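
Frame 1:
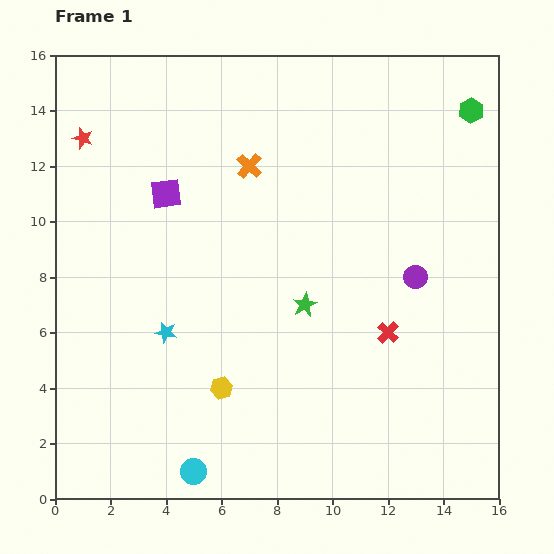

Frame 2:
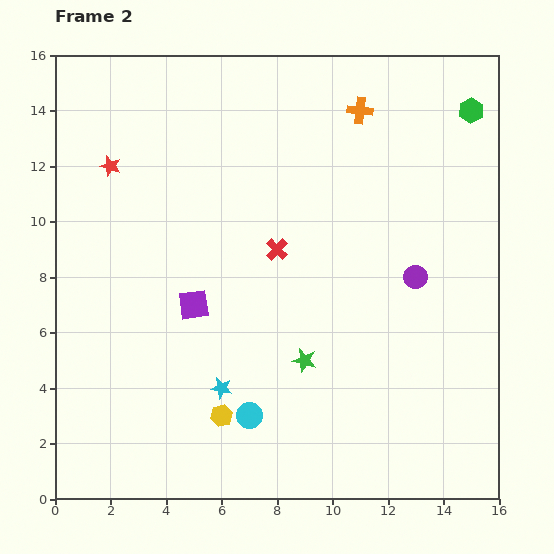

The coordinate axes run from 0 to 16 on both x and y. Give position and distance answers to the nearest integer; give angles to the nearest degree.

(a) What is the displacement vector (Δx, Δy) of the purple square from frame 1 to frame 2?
(1, -4)

The purple square was at (4, 11) in frame 1 and (5, 7) in frame 2.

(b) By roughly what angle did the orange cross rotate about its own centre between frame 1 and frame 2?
36° counter-clockwise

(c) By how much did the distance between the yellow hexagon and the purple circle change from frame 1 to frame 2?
+1

Distance in frame 1: 8. Distance in frame 2: 9.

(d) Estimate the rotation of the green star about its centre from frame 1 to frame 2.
29° counter-clockwise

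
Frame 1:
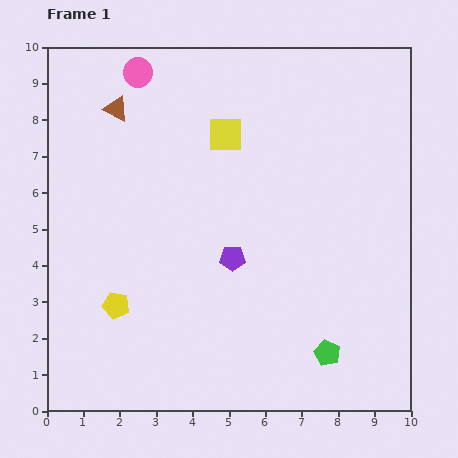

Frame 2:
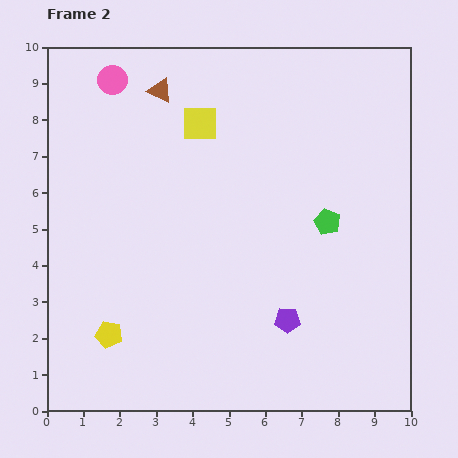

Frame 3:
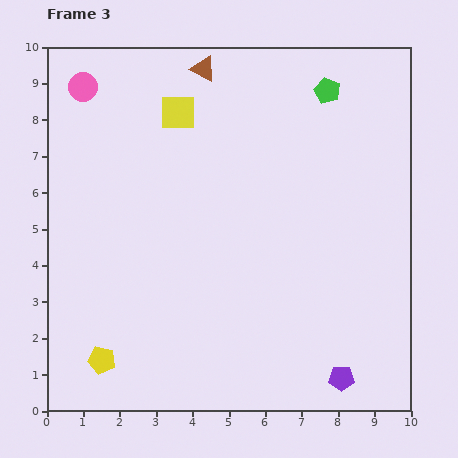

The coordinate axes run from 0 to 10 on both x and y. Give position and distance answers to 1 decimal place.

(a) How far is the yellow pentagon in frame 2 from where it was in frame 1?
0.8

The yellow pentagon moved from (1.9, 2.9) to (1.7, 2.1), a distance of √(0.2² + 0.8²) ≈ 0.8.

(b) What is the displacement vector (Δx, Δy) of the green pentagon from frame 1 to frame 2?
(0.0, 3.6)

The green pentagon was at (7.7, 1.6) in frame 1 and (7.7, 5.2) in frame 2.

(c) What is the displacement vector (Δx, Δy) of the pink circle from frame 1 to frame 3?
(-1.5, -0.4)

The pink circle was at (2.5, 9.3) in frame 1 and (1.0, 8.9) in frame 3.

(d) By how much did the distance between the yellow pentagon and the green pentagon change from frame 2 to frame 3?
+2.9

Distance in frame 2: 6.8. Distance in frame 3: 9.7.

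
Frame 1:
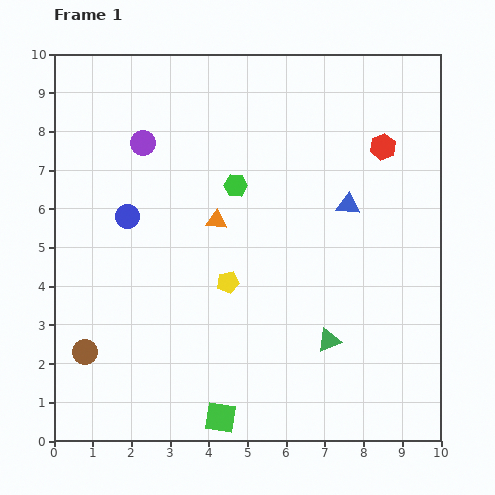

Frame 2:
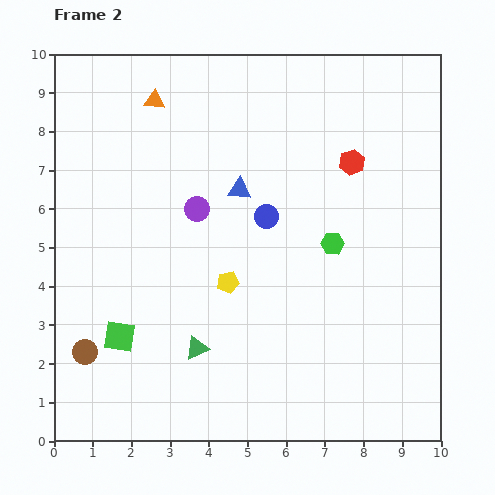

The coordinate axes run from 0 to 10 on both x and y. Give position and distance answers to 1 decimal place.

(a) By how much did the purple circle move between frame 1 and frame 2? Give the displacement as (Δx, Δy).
(1.4, -1.7)

The purple circle was at (2.3, 7.7) in frame 1 and (3.7, 6.0) in frame 2.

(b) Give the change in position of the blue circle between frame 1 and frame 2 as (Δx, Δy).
(3.6, 0.0)

The blue circle was at (1.9, 5.8) in frame 1 and (5.5, 5.8) in frame 2.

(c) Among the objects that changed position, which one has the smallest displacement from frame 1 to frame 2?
the red hexagon

(moved 0.9)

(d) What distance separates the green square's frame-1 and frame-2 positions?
3.3

The green square moved from (4.3, 0.6) to (1.7, 2.7), a distance of √(2.6² + 2.1²) ≈ 3.3.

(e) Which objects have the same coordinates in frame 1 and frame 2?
the brown circle, the yellow pentagon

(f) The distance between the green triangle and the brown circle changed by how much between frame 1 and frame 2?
-3.4

Distance in frame 1: 6.3. Distance in frame 2: 2.9.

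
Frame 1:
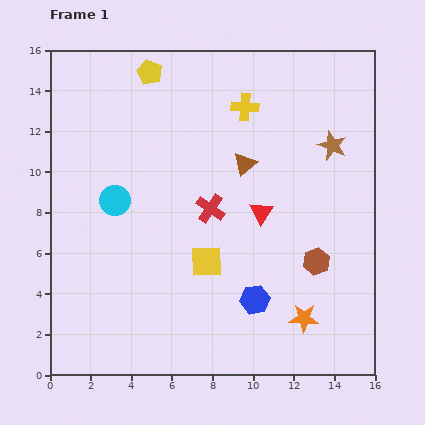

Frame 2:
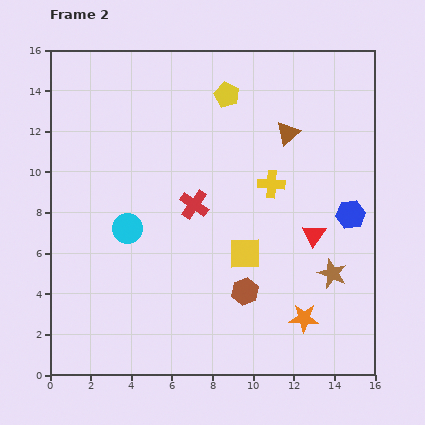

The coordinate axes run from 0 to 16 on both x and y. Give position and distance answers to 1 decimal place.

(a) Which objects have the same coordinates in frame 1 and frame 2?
the orange star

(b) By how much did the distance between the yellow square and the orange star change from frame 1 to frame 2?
-1.3

Distance in frame 1: 5.6. Distance in frame 2: 4.3.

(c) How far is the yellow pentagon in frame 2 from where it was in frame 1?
4.0

The yellow pentagon moved from (4.9, 14.9) to (8.7, 13.8), a distance of √(3.8² + 1.1²) ≈ 4.0.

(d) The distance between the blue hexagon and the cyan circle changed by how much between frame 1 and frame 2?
+2.5

Distance in frame 1: 8.5. Distance in frame 2: 11.0.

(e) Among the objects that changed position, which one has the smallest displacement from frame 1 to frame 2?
the red cross

(moved 0.8)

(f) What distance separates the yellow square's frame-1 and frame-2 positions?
1.9

The yellow square moved from (7.7, 5.6) to (9.6, 6.0), a distance of √(1.9² + 0.4²) ≈ 1.9.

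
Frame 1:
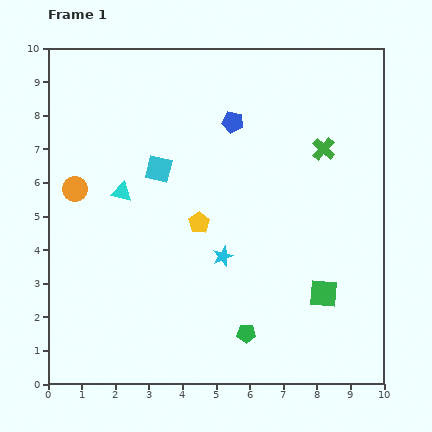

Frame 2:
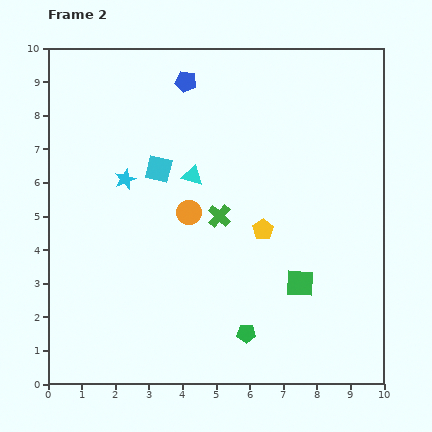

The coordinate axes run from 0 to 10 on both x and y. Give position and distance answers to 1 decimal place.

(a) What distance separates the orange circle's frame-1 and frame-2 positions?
3.5

The orange circle moved from (0.8, 5.8) to (4.2, 5.1), a distance of √(3.4² + 0.7²) ≈ 3.5.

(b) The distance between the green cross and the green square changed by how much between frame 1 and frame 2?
-1.2

Distance in frame 1: 4.3. Distance in frame 2: 3.1.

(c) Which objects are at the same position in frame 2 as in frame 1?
the cyan square, the green pentagon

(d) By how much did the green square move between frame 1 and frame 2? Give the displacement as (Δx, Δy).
(-0.7, 0.3)

The green square was at (8.2, 2.7) in frame 1 and (7.5, 3.0) in frame 2.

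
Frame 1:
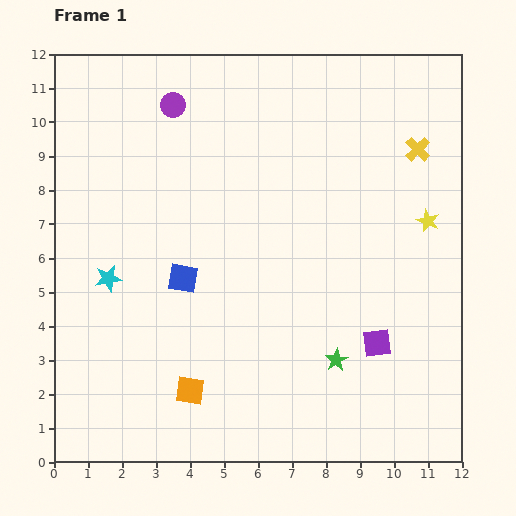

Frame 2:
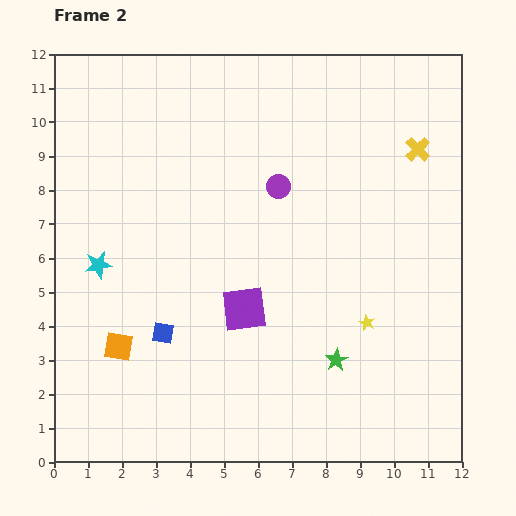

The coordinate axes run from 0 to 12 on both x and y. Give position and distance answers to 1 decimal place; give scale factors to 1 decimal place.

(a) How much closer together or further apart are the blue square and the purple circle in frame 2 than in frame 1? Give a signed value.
+0.4

Distance in frame 1: 5.1. Distance in frame 2: 5.5.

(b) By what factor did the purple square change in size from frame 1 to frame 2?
1.6×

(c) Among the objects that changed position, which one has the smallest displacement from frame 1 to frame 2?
the cyan star

(moved 0.5)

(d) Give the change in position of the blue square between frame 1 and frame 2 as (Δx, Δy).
(-0.6, -1.6)

The blue square was at (3.8, 5.4) in frame 1 and (3.2, 3.8) in frame 2.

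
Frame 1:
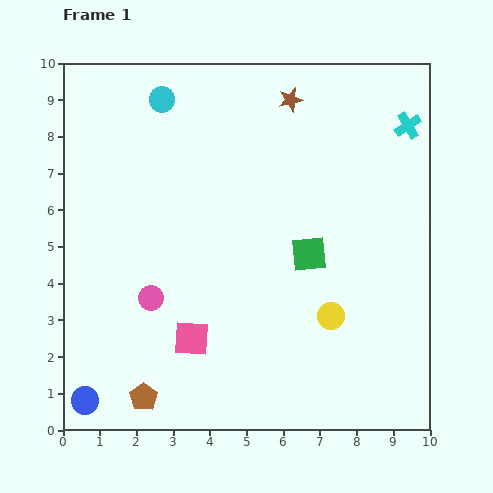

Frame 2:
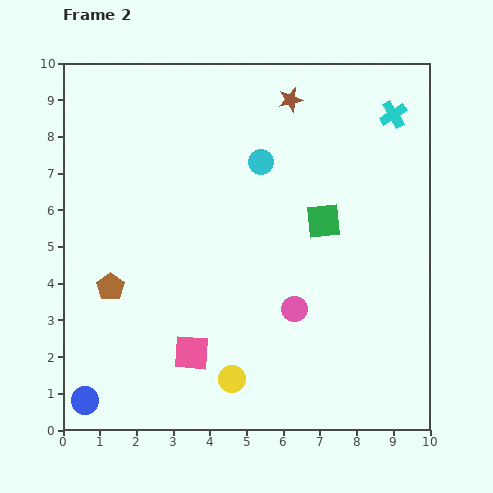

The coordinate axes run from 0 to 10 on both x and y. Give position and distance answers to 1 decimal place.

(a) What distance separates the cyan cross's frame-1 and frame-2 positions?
0.5

The cyan cross moved from (9.4, 8.3) to (9.0, 8.6), a distance of √(0.4² + 0.3²) ≈ 0.5.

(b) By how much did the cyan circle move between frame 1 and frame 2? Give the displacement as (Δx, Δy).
(2.7, -1.7)

The cyan circle was at (2.7, 9.0) in frame 1 and (5.4, 7.3) in frame 2.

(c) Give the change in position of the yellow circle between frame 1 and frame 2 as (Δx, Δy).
(-2.7, -1.7)

The yellow circle was at (7.3, 3.1) in frame 1 and (4.6, 1.4) in frame 2.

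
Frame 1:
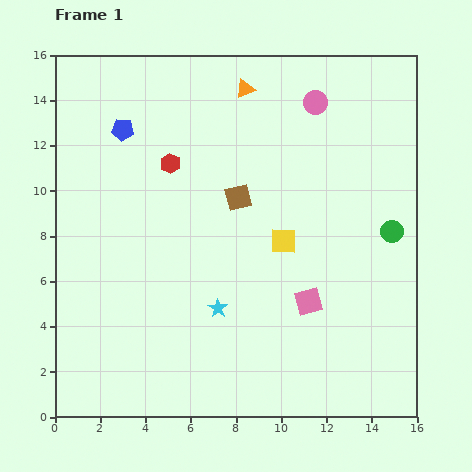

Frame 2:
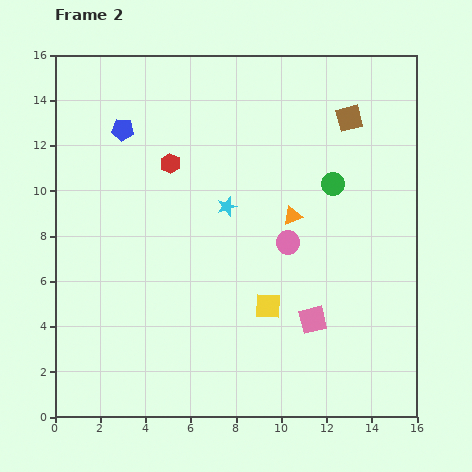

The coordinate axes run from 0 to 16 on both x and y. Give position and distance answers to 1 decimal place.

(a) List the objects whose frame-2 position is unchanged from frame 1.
the blue pentagon, the red hexagon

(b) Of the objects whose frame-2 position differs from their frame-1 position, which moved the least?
the pink square

(moved 0.8)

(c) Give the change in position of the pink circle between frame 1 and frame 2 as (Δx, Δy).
(-1.2, -6.2)

The pink circle was at (11.5, 13.9) in frame 1 and (10.3, 7.7) in frame 2.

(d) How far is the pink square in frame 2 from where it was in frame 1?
0.8

The pink square moved from (11.2, 5.1) to (11.4, 4.3), a distance of √(0.2² + 0.8²) ≈ 0.8.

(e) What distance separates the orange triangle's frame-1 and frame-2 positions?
6.0

The orange triangle moved from (8.4, 14.5) to (10.5, 8.9), a distance of √(2.1² + 5.6²) ≈ 6.0.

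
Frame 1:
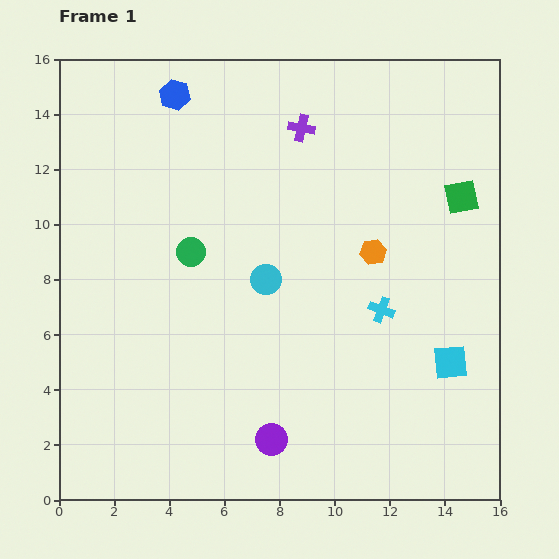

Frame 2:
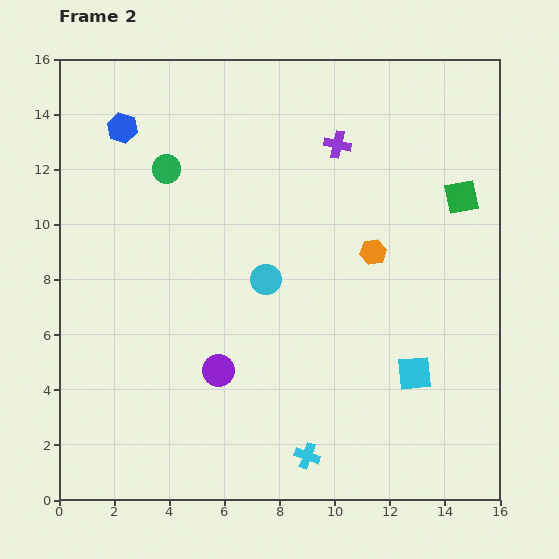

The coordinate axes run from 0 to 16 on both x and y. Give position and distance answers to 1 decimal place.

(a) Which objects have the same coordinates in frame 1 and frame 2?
the green square, the orange hexagon, the cyan circle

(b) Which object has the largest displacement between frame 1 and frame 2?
the cyan cross

(moved 5.9; next 3.1)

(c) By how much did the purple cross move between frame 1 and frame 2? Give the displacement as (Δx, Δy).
(1.3, -0.6)

The purple cross was at (8.8, 13.5) in frame 1 and (10.1, 12.9) in frame 2.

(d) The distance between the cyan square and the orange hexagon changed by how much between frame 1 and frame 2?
-0.3

Distance in frame 1: 4.9. Distance in frame 2: 4.6.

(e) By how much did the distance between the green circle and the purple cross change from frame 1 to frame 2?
+0.3

Distance in frame 1: 6.0. Distance in frame 2: 6.3.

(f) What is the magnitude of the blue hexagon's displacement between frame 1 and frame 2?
2.2

The blue hexagon moved from (4.2, 14.7) to (2.3, 13.5), a distance of √(1.9² + 1.2²) ≈ 2.2.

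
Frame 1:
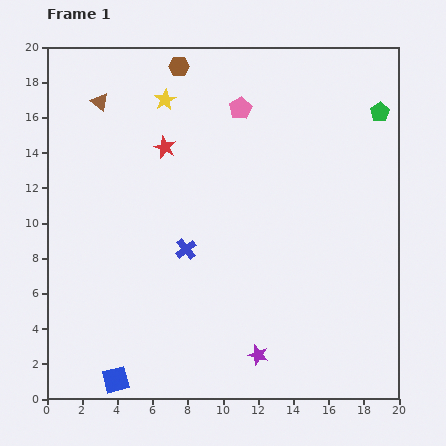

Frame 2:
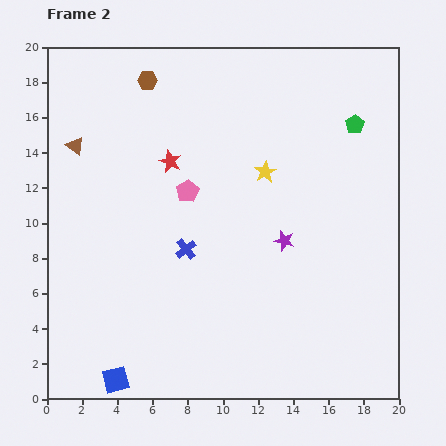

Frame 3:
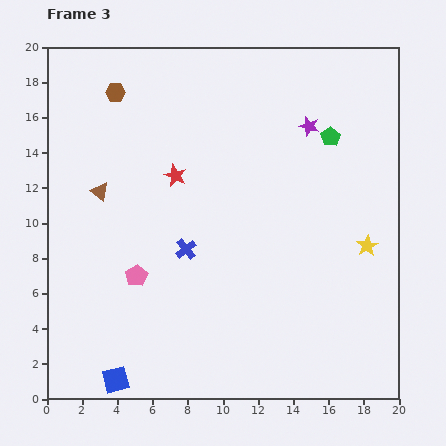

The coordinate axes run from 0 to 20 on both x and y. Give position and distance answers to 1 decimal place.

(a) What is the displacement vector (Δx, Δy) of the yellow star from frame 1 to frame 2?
(5.7, -4.1)

The yellow star was at (6.7, 17.0) in frame 1 and (12.4, 12.9) in frame 2.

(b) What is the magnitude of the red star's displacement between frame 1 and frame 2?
0.9

The red star moved from (6.7, 14.3) to (7.0, 13.5), a distance of √(0.3² + 0.8²) ≈ 0.9.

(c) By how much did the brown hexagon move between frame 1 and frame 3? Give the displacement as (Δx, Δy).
(-3.6, -1.5)

The brown hexagon was at (7.5, 18.9) in frame 1 and (3.9, 17.4) in frame 3.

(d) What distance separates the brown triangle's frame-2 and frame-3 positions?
3.0

The brown triangle moved from (1.6, 14.4) to (3.0, 11.8), a distance of √(1.4² + 2.6²) ≈ 3.0.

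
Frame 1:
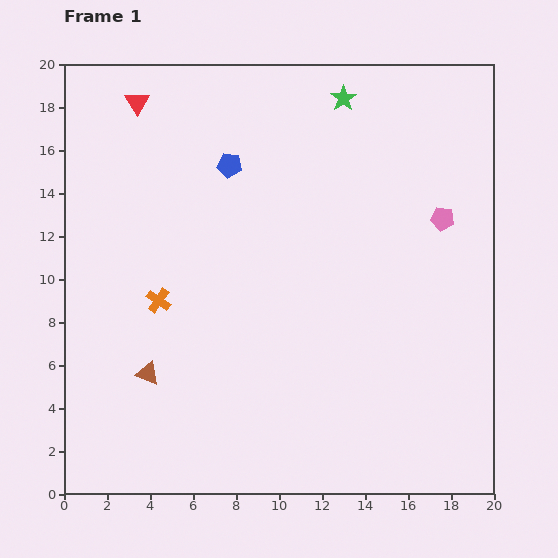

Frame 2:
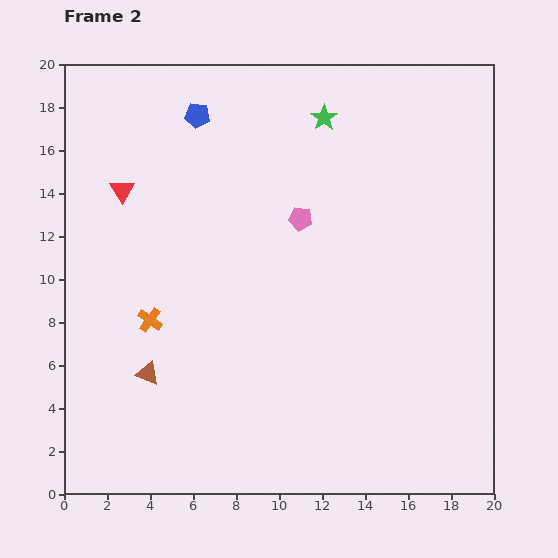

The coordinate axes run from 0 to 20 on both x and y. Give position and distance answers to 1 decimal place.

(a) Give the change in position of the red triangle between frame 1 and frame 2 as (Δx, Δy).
(-0.7, -4.1)

The red triangle was at (3.4, 18.2) in frame 1 and (2.7, 14.1) in frame 2.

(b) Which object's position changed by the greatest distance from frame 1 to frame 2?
the pink pentagon

(moved 6.6; next 4.2)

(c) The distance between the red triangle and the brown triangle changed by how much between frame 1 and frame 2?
-4.0

Distance in frame 1: 12.6. Distance in frame 2: 8.6.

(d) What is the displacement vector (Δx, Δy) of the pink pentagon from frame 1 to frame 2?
(-6.6, 0.0)

The pink pentagon was at (17.6, 12.8) in frame 1 and (11.0, 12.8) in frame 2.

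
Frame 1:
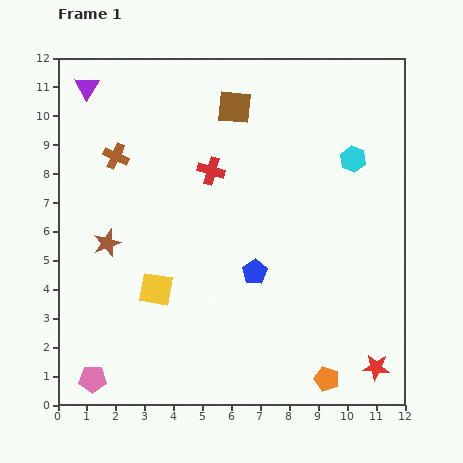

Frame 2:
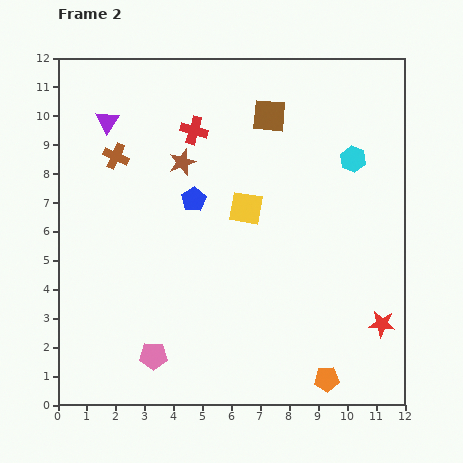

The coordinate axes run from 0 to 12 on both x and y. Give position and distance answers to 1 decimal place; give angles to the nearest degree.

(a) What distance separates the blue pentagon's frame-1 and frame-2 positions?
3.3

The blue pentagon moved from (6.8, 4.6) to (4.7, 7.1), a distance of √(2.1² + 2.5²) ≈ 3.3.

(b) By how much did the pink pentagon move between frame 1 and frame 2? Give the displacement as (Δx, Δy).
(2.1, 0.8)

The pink pentagon was at (1.2, 0.9) in frame 1 and (3.3, 1.7) in frame 2.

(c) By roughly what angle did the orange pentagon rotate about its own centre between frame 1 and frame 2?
23° counter-clockwise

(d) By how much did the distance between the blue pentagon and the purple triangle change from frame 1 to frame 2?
-4.6

Distance in frame 1: 8.6. Distance in frame 2: 4.0.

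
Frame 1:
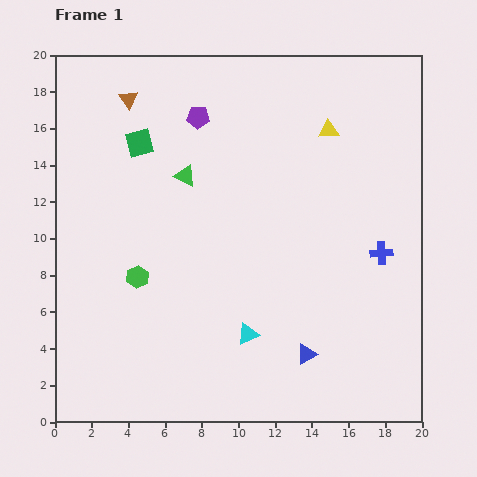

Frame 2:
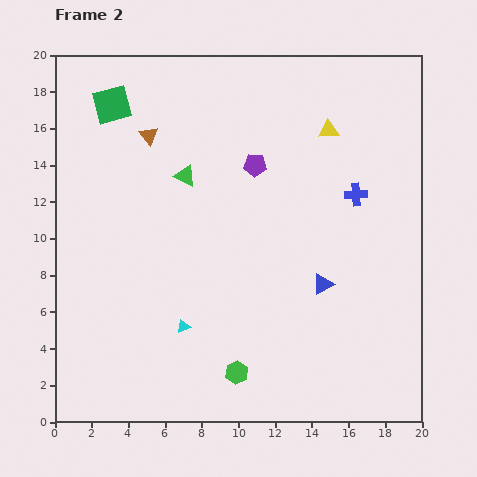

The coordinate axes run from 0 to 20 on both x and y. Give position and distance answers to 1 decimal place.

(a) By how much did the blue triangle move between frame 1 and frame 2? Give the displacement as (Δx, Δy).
(0.9, 3.8)

The blue triangle was at (13.7, 3.7) in frame 1 and (14.6, 7.5) in frame 2.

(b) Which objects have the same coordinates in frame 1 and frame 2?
the yellow triangle, the green triangle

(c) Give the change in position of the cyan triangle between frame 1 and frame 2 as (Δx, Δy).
(-3.5, 0.4)

The cyan triangle was at (10.5, 4.8) in frame 1 and (7.0, 5.2) in frame 2.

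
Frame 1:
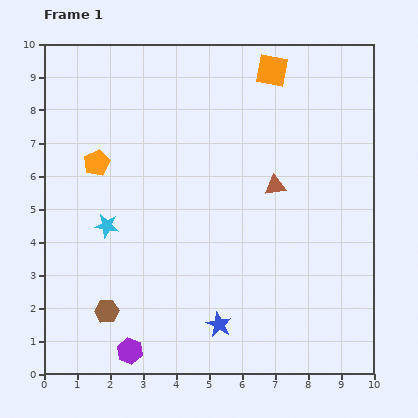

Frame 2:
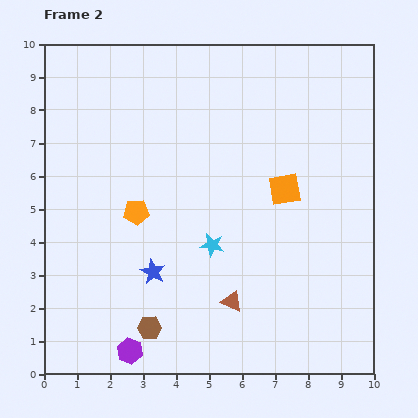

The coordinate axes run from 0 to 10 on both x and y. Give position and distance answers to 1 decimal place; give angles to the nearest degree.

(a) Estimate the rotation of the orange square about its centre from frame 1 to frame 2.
21° counter-clockwise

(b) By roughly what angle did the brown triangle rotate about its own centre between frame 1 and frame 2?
30° clockwise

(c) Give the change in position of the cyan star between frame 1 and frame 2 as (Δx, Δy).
(3.2, -0.6)

The cyan star was at (1.9, 4.5) in frame 1 and (5.1, 3.9) in frame 2.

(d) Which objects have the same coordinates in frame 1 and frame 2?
the purple hexagon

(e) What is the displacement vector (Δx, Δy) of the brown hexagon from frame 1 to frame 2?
(1.3, -0.5)

The brown hexagon was at (1.9, 1.9) in frame 1 and (3.2, 1.4) in frame 2.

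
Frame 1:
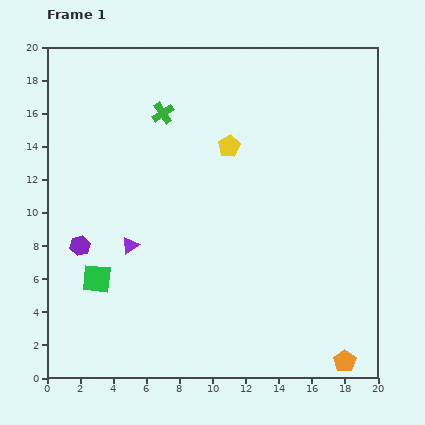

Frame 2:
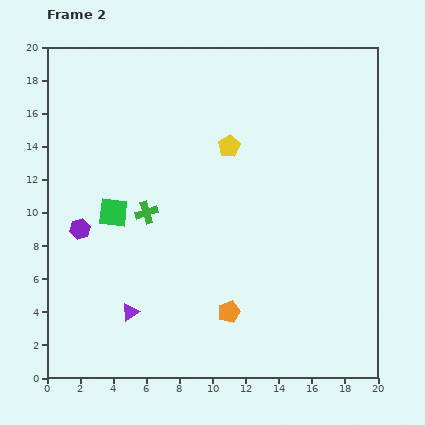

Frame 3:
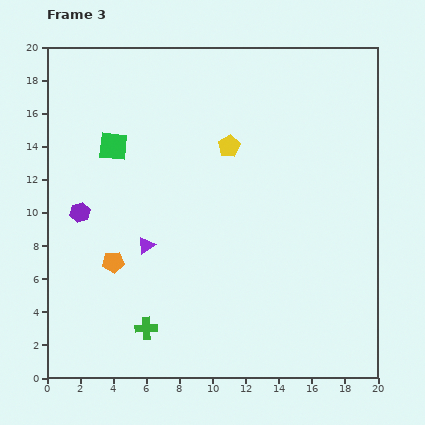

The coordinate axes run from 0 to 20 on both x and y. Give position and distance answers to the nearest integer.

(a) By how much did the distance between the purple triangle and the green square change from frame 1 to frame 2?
+3

Distance in frame 1: 3. Distance in frame 2: 6.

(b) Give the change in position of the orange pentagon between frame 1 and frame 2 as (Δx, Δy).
(-7, 3)

The orange pentagon was at (18, 1) in frame 1 and (11, 4) in frame 2.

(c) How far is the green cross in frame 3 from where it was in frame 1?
13

The green cross moved from (7, 16) to (6, 3), a distance of √(1² + 13²) ≈ 13.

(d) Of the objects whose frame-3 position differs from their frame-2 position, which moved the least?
the purple hexagon

(moved 1)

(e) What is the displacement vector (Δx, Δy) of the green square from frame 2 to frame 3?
(0, 4)

The green square was at (4, 10) in frame 2 and (4, 14) in frame 3.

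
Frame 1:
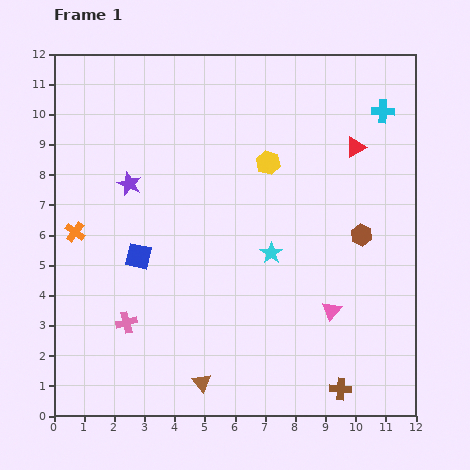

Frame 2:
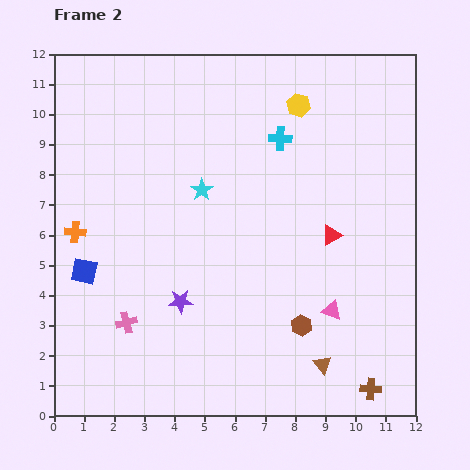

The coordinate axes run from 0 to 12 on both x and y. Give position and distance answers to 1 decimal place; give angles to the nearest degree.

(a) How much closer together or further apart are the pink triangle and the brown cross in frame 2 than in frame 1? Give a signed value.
+0.3

Distance in frame 1: 2.6. Distance in frame 2: 2.9.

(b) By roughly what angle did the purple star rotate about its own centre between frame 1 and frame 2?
25° counter-clockwise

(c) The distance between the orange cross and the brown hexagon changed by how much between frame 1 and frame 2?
-1.4

Distance in frame 1: 9.5. Distance in frame 2: 8.1.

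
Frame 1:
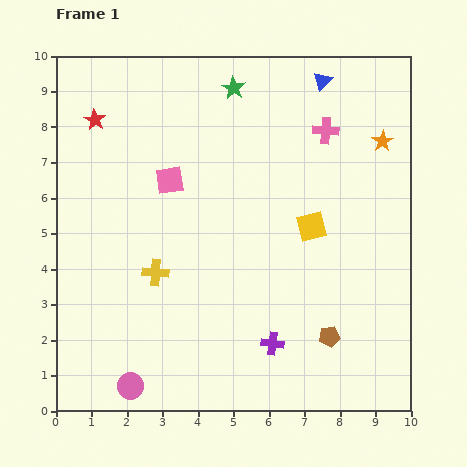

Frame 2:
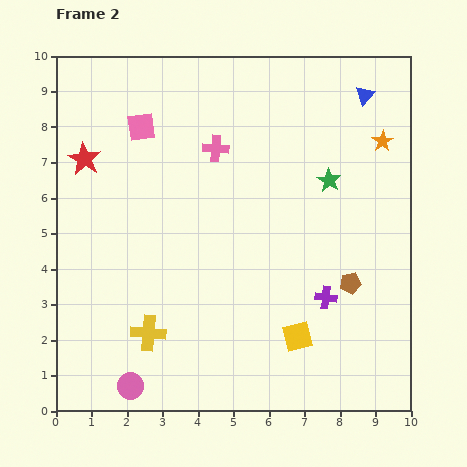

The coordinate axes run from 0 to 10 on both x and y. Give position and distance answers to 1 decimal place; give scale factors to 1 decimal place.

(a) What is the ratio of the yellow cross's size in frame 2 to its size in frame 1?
1.3×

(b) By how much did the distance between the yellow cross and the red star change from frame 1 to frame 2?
+0.6

Distance in frame 1: 4.6. Distance in frame 2: 5.2.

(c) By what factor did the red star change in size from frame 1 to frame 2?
1.5×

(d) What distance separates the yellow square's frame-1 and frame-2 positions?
3.1

The yellow square moved from (7.2, 5.2) to (6.8, 2.1), a distance of √(0.4² + 3.1²) ≈ 3.1.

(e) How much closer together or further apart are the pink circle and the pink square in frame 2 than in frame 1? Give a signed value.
+1.4

Distance in frame 1: 5.9. Distance in frame 2: 7.3.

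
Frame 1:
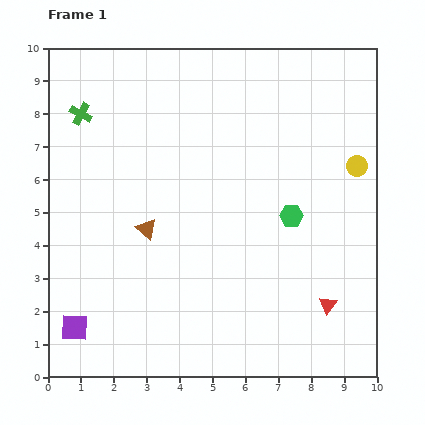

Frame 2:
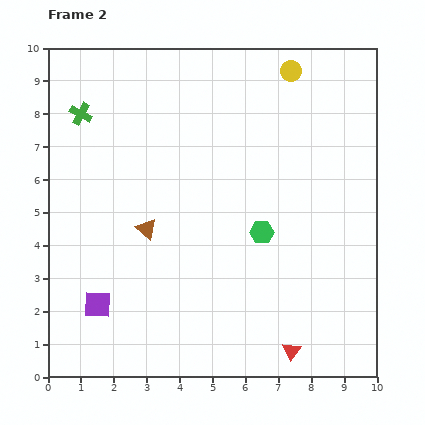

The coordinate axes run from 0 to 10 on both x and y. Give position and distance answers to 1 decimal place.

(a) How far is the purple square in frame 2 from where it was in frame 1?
1.0

The purple square moved from (0.8, 1.5) to (1.5, 2.2), a distance of √(0.7² + 0.7²) ≈ 1.0.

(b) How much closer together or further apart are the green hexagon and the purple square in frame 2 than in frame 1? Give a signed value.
-1.9

Distance in frame 1: 7.4. Distance in frame 2: 5.5.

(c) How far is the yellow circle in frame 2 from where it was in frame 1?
3.5

The yellow circle moved from (9.4, 6.4) to (7.4, 9.3), a distance of √(2.0² + 2.9²) ≈ 3.5.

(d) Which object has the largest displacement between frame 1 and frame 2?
the yellow circle

(moved 3.5; next 1.8)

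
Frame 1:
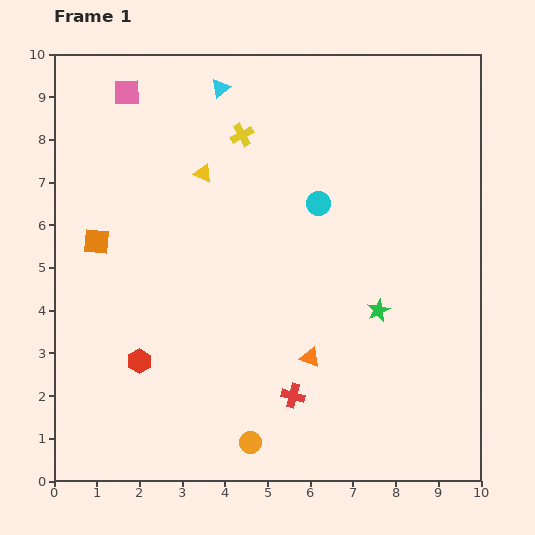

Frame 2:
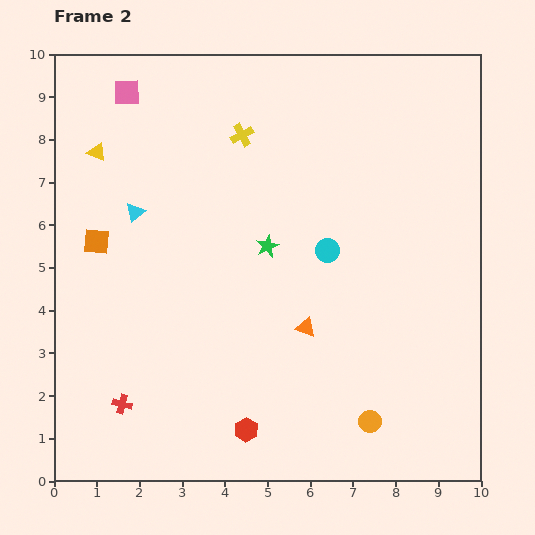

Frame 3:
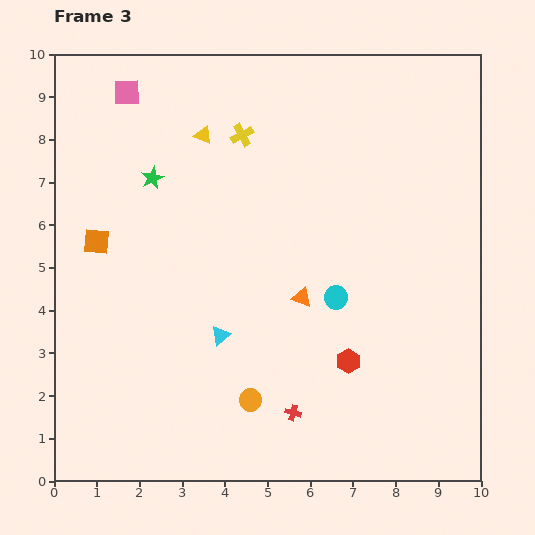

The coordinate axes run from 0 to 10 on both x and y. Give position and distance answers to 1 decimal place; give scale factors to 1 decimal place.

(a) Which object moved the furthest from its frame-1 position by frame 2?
the red cross

(moved 4.0; next 3.5)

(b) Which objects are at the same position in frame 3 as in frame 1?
the orange square, the pink square, the yellow cross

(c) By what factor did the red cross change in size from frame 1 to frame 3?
0.7×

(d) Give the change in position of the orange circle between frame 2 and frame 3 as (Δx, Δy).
(-2.8, 0.5)

The orange circle was at (7.4, 1.4) in frame 2 and (4.6, 1.9) in frame 3.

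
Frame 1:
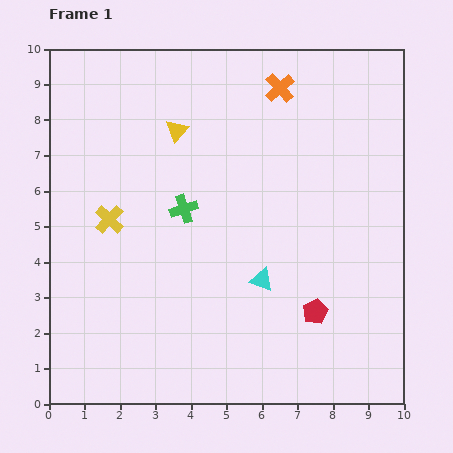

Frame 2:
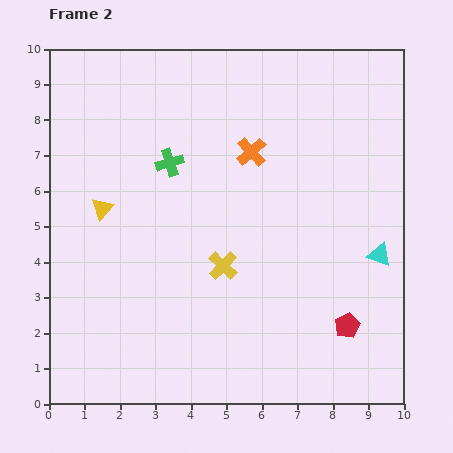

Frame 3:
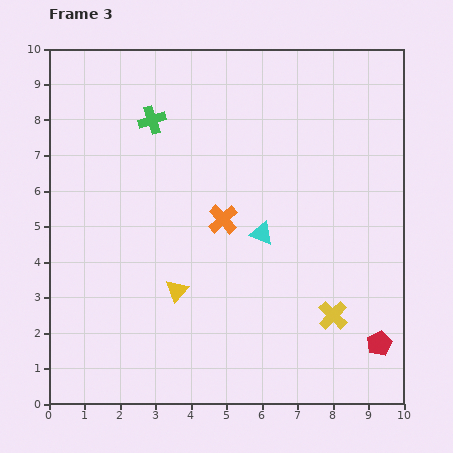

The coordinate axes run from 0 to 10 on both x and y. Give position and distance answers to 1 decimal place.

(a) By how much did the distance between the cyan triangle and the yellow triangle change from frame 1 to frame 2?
+3.1

Distance in frame 1: 4.8. Distance in frame 2: 7.9.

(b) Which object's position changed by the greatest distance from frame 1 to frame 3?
the yellow cross

(moved 6.9; next 4.5)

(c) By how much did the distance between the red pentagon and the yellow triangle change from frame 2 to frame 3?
-1.7

Distance in frame 2: 7.6. Distance in frame 3: 5.9.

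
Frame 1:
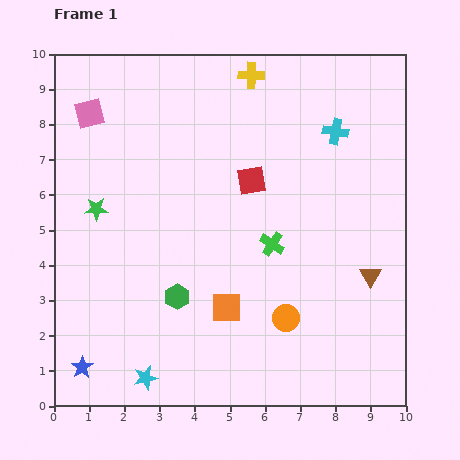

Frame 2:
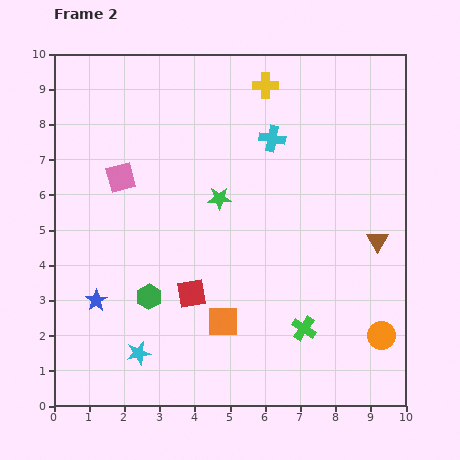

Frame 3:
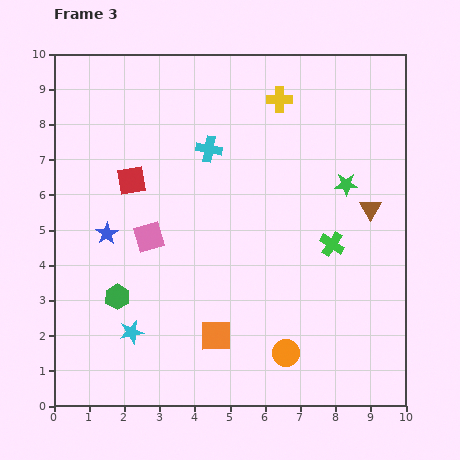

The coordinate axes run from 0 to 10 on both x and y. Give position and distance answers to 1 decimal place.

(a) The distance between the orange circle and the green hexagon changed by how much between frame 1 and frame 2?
+3.5

Distance in frame 1: 3.2. Distance in frame 2: 6.7.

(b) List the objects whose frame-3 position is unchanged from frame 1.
none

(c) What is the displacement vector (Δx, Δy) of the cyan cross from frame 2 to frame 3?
(-1.8, -0.3)

The cyan cross was at (6.2, 7.6) in frame 2 and (4.4, 7.3) in frame 3.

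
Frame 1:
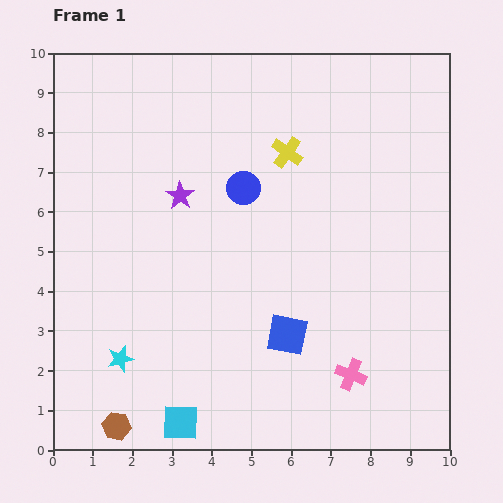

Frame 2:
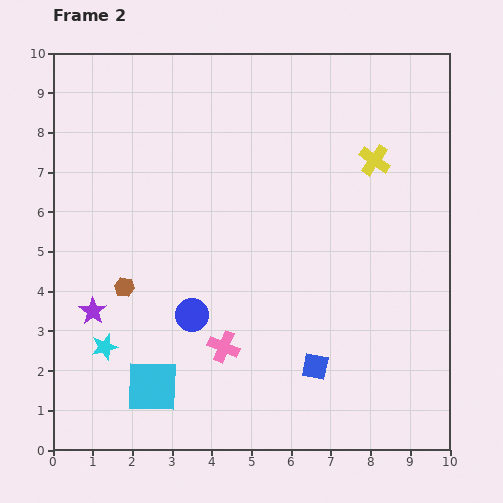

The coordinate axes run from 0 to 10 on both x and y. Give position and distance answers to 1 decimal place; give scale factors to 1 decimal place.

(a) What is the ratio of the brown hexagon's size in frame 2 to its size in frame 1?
0.7×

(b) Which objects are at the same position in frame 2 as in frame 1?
none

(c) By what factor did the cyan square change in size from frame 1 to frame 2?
1.4×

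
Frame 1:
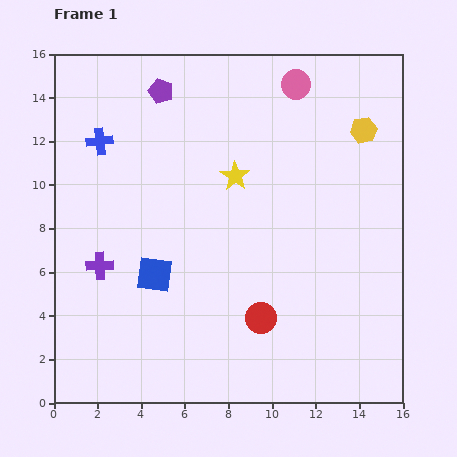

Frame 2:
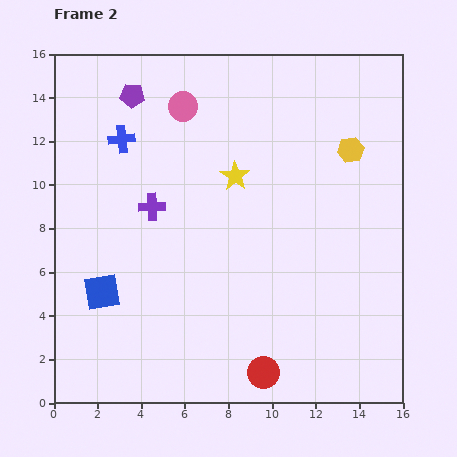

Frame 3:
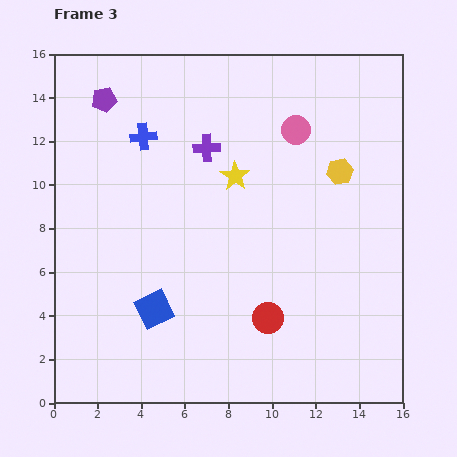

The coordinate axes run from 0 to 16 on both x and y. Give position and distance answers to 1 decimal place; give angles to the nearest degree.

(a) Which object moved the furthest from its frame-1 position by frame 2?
the pink circle

(moved 5.3; next 3.6)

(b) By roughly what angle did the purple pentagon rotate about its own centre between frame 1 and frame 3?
31° counter-clockwise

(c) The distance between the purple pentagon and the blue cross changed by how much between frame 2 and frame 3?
+0.4

Distance in frame 2: 2.1. Distance in frame 3: 2.5.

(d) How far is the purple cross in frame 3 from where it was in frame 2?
3.7

The purple cross moved from (4.5, 9.0) to (7.0, 11.7), a distance of √(2.5² + 2.7²) ≈ 3.7.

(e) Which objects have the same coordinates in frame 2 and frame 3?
the yellow star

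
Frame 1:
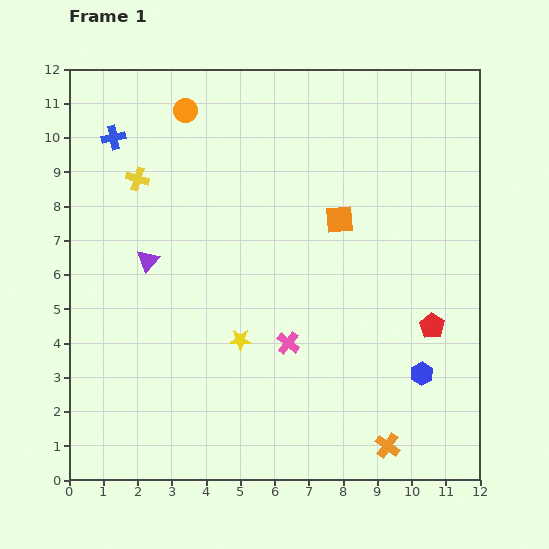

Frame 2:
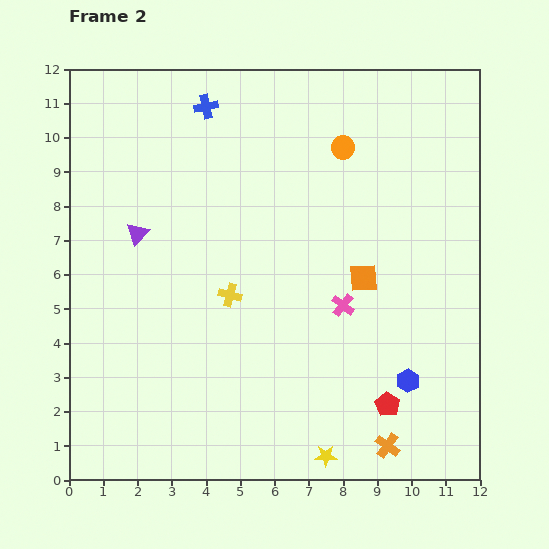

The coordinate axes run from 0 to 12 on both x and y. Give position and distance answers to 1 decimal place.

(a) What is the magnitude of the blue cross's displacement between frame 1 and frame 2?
2.8

The blue cross moved from (1.3, 10.0) to (4.0, 10.9), a distance of √(2.7² + 0.9²) ≈ 2.8.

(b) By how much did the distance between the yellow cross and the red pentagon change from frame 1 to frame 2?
-4.0

Distance in frame 1: 9.6. Distance in frame 2: 5.6.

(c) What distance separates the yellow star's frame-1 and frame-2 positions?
4.2

The yellow star moved from (5.0, 4.1) to (7.5, 0.7), a distance of √(2.5² + 3.4²) ≈ 4.2.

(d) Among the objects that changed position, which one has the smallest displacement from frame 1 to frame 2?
the blue hexagon

(moved 0.4)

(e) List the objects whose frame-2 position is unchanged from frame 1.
the orange cross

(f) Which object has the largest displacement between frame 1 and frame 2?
the orange circle

(moved 4.7; next 4.3)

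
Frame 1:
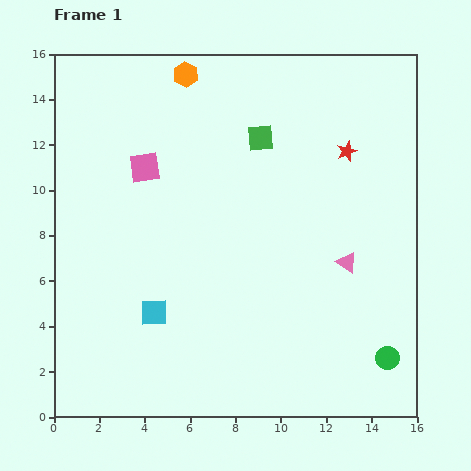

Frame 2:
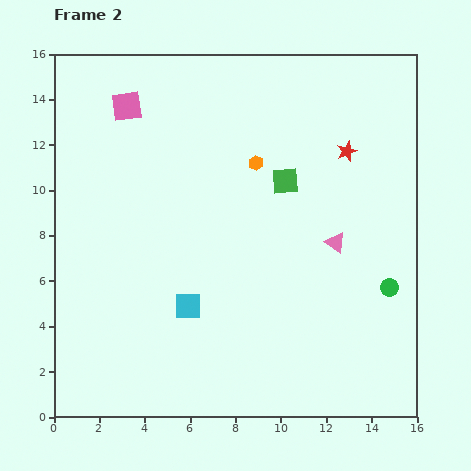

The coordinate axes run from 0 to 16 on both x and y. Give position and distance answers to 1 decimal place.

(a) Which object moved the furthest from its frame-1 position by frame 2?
the orange hexagon

(moved 5.0; next 3.1)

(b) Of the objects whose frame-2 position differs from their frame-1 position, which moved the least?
the pink triangle

(moved 1.0)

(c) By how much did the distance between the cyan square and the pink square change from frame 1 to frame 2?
+2.8

Distance in frame 1: 6.4. Distance in frame 2: 9.2.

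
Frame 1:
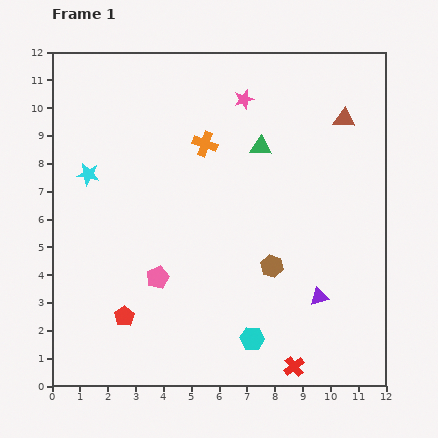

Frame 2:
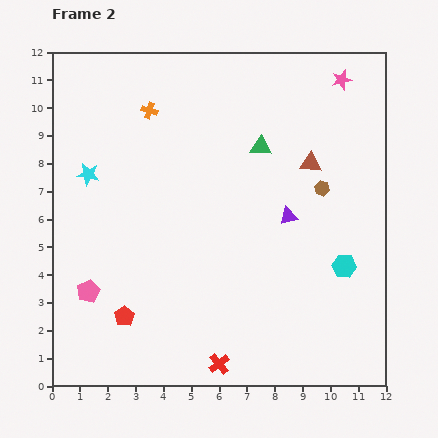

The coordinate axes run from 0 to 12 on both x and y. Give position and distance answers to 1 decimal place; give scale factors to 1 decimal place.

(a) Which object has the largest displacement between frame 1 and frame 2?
the cyan hexagon

(moved 4.2; next 3.6)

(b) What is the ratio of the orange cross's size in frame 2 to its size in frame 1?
0.7×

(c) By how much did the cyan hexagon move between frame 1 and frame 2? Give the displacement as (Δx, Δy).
(3.3, 2.6)

The cyan hexagon was at (7.2, 1.7) in frame 1 and (10.5, 4.3) in frame 2.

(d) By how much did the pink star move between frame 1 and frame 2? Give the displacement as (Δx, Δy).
(3.5, 0.7)

The pink star was at (6.9, 10.3) in frame 1 and (10.4, 11.0) in frame 2.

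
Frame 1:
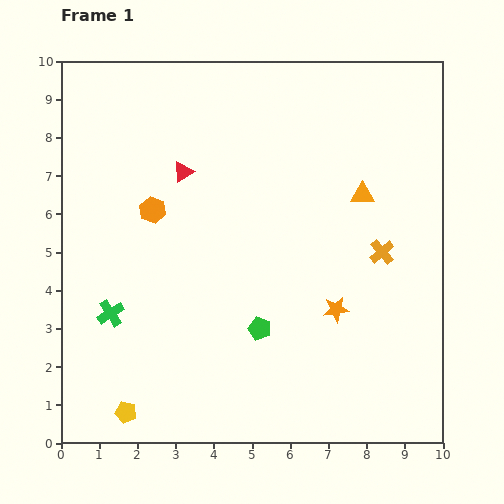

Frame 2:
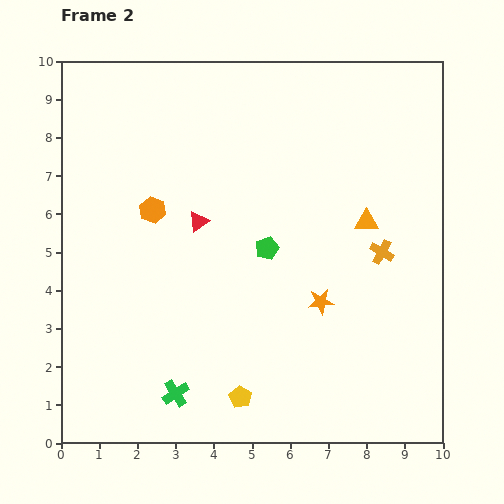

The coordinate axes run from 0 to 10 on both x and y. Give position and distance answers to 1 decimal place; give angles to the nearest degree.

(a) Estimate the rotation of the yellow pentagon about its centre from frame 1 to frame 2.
16° clockwise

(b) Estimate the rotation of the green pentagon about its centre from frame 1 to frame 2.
31° clockwise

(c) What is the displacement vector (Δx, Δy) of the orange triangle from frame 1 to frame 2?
(0.1, -0.7)

The orange triangle was at (7.9, 6.5) in frame 1 and (8.0, 5.8) in frame 2.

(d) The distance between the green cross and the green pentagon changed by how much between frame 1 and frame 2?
+0.6

Distance in frame 1: 3.9. Distance in frame 2: 4.5.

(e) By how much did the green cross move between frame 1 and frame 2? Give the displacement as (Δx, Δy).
(1.7, -2.1)

The green cross was at (1.3, 3.4) in frame 1 and (3.0, 1.3) in frame 2.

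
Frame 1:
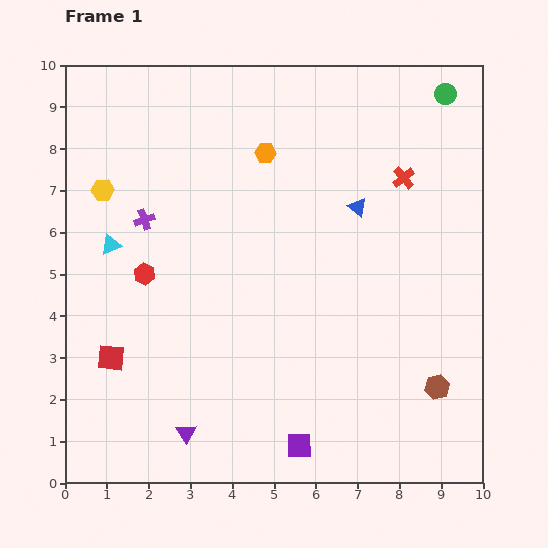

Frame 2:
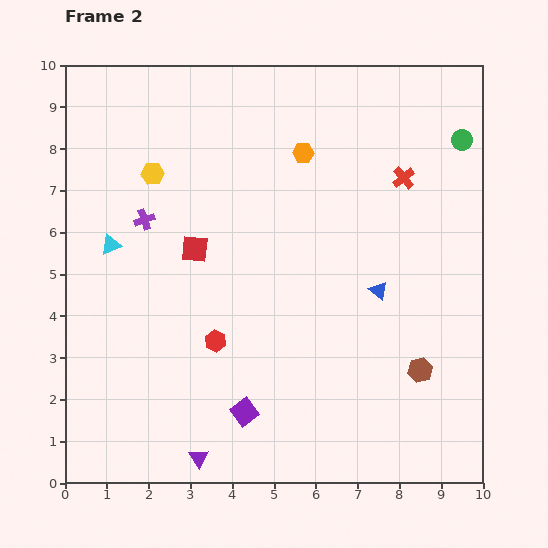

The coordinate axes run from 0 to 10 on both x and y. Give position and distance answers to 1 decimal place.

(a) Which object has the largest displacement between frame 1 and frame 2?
the red square

(moved 3.3; next 2.3)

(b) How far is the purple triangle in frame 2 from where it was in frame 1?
0.7

The purple triangle moved from (2.9, 1.2) to (3.2, 0.6), a distance of √(0.3² + 0.6²) ≈ 0.7.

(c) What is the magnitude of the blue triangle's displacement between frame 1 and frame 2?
2.1

The blue triangle moved from (7.0, 6.6) to (7.5, 4.6), a distance of √(0.5² + 2.0²) ≈ 2.1.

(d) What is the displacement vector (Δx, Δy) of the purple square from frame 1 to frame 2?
(-1.3, 0.8)

The purple square was at (5.6, 0.9) in frame 1 and (4.3, 1.7) in frame 2.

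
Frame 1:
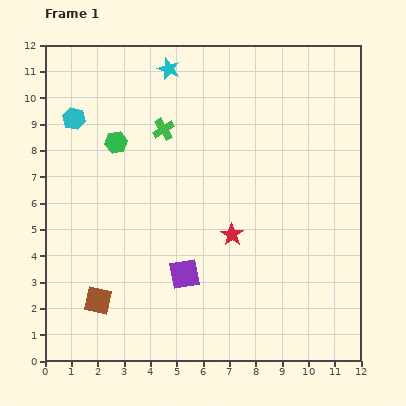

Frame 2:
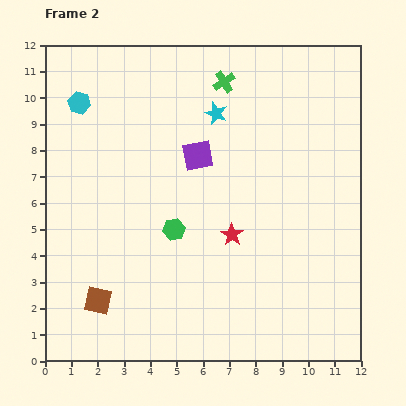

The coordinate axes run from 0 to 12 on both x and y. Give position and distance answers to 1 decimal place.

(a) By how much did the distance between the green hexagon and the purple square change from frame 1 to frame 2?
-2.7

Distance in frame 1: 5.6. Distance in frame 2: 2.9.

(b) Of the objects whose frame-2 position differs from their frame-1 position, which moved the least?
the cyan hexagon

(moved 0.6)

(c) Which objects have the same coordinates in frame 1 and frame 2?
the brown square, the red star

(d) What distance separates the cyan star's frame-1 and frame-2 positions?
2.5

The cyan star moved from (4.7, 11.1) to (6.5, 9.4), a distance of √(1.8² + 1.7²) ≈ 2.5.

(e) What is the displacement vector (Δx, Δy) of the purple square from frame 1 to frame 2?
(0.5, 4.5)

The purple square was at (5.3, 3.3) in frame 1 and (5.8, 7.8) in frame 2.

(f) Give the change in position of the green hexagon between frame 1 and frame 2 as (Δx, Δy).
(2.2, -3.3)

The green hexagon was at (2.7, 8.3) in frame 1 and (4.9, 5.0) in frame 2.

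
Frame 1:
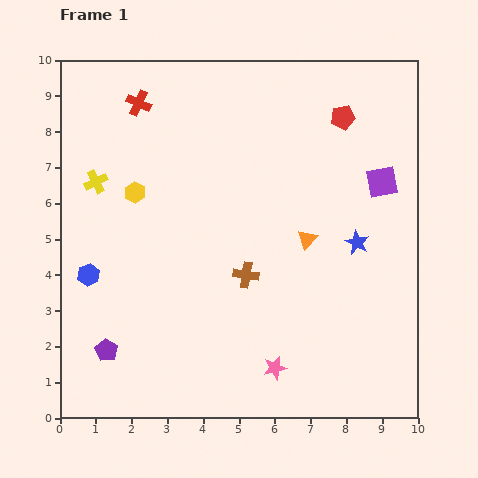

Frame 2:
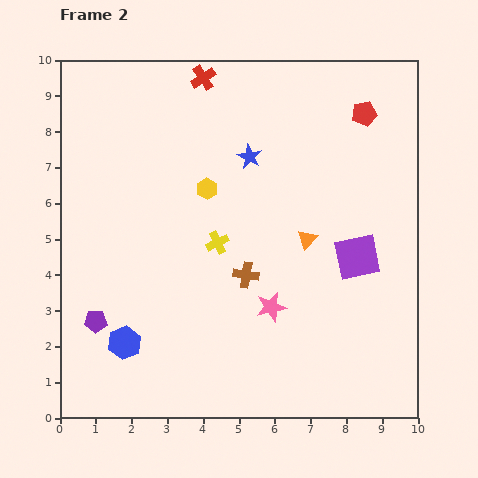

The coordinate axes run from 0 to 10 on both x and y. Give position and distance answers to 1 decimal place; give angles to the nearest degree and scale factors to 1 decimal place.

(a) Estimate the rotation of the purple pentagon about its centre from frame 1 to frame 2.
31° counter-clockwise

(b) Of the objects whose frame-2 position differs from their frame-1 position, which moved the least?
the red pentagon

(moved 0.6)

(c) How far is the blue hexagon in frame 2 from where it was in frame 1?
2.1

The blue hexagon moved from (0.8, 4.0) to (1.8, 2.1), a distance of √(1.0² + 1.9²) ≈ 2.1.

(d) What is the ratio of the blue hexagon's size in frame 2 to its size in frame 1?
1.5×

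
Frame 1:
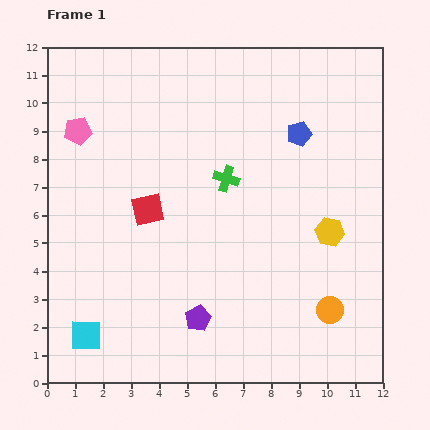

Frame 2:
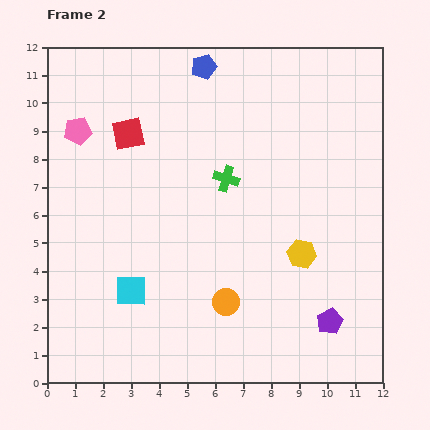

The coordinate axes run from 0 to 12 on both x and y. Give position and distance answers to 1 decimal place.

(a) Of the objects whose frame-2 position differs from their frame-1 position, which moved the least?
the yellow hexagon

(moved 1.3)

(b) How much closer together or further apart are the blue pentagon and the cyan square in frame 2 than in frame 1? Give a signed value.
-2.1

Distance in frame 1: 10.5. Distance in frame 2: 8.4.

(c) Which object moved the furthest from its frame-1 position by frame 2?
the purple pentagon

(moved 4.7; next 4.2)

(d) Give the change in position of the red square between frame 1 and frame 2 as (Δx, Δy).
(-0.7, 2.7)

The red square was at (3.6, 6.2) in frame 1 and (2.9, 8.9) in frame 2.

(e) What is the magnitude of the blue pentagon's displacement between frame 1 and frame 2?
4.2

The blue pentagon moved from (9.0, 8.9) to (5.6, 11.3), a distance of √(3.4² + 2.4²) ≈ 4.2.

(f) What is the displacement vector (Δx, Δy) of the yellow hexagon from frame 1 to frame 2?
(-1.0, -0.8)

The yellow hexagon was at (10.1, 5.4) in frame 1 and (9.1, 4.6) in frame 2.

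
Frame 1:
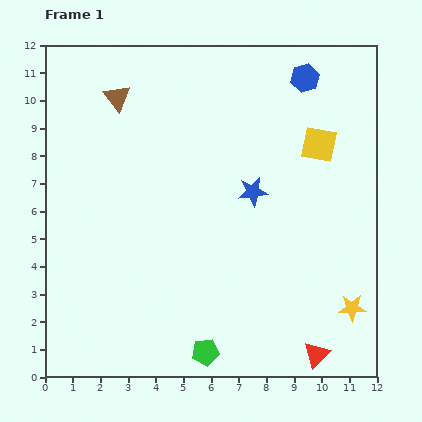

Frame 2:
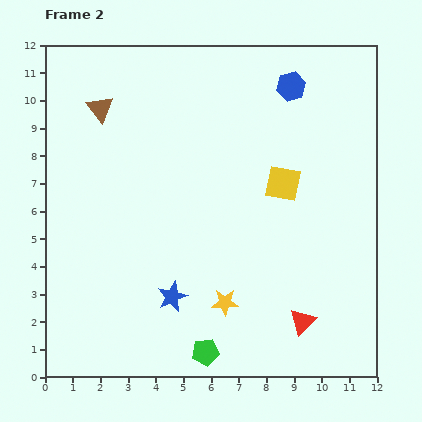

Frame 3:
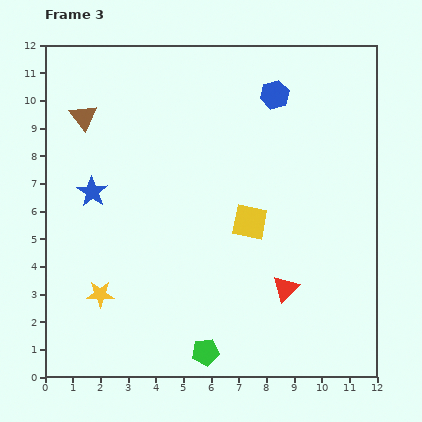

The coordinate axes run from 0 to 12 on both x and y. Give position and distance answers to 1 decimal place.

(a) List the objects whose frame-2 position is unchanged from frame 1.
the green pentagon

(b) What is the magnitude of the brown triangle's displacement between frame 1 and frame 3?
1.4

The brown triangle moved from (2.6, 10.1) to (1.4, 9.4), a distance of √(1.2² + 0.7²) ≈ 1.4.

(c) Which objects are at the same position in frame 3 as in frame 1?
the green pentagon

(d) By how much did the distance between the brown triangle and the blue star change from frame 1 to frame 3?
-3.3

Distance in frame 1: 6.0. Distance in frame 3: 2.7.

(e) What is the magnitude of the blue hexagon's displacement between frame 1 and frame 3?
1.3

The blue hexagon moved from (9.4, 10.8) to (8.3, 10.2), a distance of √(1.1² + 0.6²) ≈ 1.3.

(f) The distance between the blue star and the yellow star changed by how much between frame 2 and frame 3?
+1.8

Distance in frame 2: 1.9. Distance in frame 3: 3.7.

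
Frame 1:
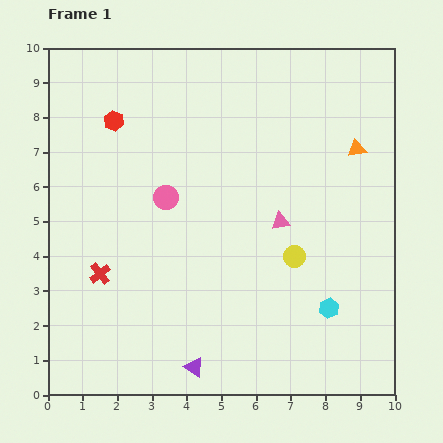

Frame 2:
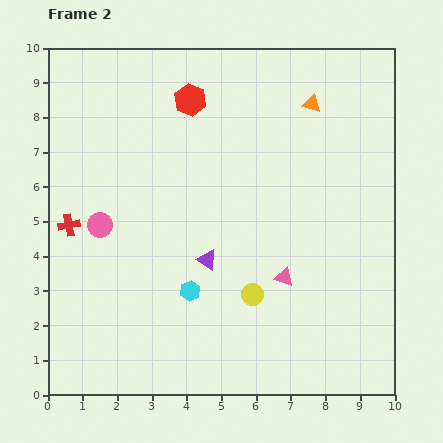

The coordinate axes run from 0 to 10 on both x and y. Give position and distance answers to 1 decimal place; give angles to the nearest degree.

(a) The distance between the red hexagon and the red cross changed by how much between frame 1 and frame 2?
+0.6

Distance in frame 1: 4.4. Distance in frame 2: 5.0.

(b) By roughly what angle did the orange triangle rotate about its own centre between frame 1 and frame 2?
28° clockwise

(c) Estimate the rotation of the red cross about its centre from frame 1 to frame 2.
28° clockwise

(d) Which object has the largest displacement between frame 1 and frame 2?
the cyan hexagon

(moved 4.0; next 3.1)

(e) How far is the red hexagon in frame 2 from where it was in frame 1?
2.3

The red hexagon moved from (1.9, 7.9) to (4.1, 8.5), a distance of √(2.2² + 0.6²) ≈ 2.3.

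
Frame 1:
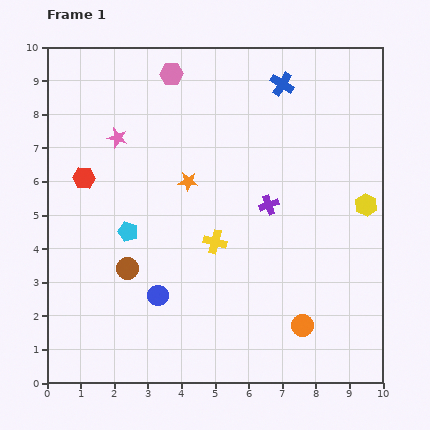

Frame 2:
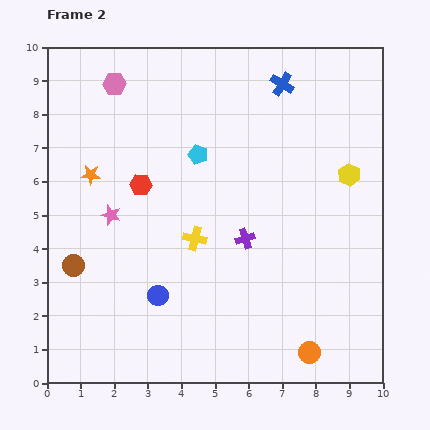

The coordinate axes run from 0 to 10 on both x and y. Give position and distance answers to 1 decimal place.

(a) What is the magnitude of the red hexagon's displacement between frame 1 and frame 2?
1.7

The red hexagon moved from (1.1, 6.1) to (2.8, 5.9), a distance of √(1.7² + 0.2²) ≈ 1.7.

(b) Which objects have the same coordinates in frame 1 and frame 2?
the blue circle, the blue cross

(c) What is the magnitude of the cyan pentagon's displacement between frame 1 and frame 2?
3.1

The cyan pentagon moved from (2.4, 4.5) to (4.5, 6.8), a distance of √(2.1² + 2.3²) ≈ 3.1.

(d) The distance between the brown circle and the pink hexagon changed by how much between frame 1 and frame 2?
-0.4

Distance in frame 1: 5.9. Distance in frame 2: 5.5.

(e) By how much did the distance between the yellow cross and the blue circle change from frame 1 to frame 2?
-0.3

Distance in frame 1: 2.3. Distance in frame 2: 2.0.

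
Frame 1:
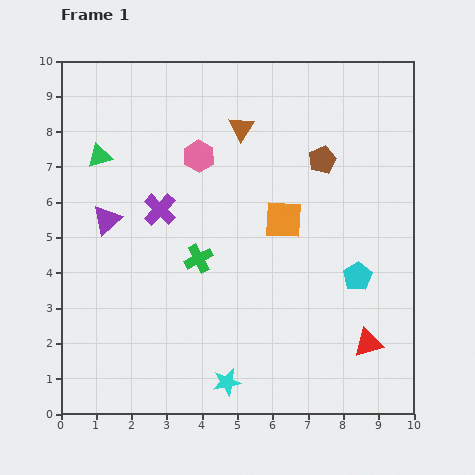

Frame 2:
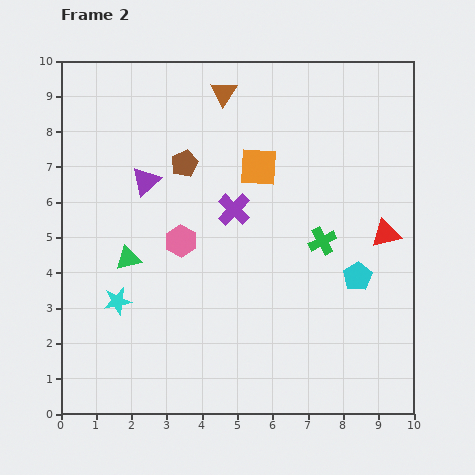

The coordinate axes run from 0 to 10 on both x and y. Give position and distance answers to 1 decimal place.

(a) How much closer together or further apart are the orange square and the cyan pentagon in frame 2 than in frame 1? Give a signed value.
+1.6

Distance in frame 1: 2.6. Distance in frame 2: 4.2.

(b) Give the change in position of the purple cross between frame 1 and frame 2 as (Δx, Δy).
(2.1, 0.0)

The purple cross was at (2.8, 5.8) in frame 1 and (4.9, 5.8) in frame 2.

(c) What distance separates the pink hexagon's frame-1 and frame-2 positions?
2.5

The pink hexagon moved from (3.9, 7.3) to (3.4, 4.9), a distance of √(0.5² + 2.4²) ≈ 2.5.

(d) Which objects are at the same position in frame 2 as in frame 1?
the cyan pentagon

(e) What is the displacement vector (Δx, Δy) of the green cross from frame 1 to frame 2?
(3.5, 0.5)

The green cross was at (3.9, 4.4) in frame 1 and (7.4, 4.9) in frame 2.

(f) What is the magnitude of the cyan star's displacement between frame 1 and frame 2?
3.9

The cyan star moved from (4.7, 0.9) to (1.6, 3.2), a distance of √(3.1² + 2.3²) ≈ 3.9.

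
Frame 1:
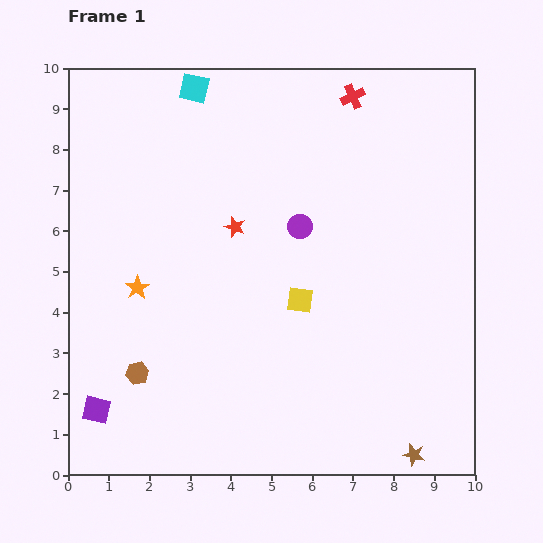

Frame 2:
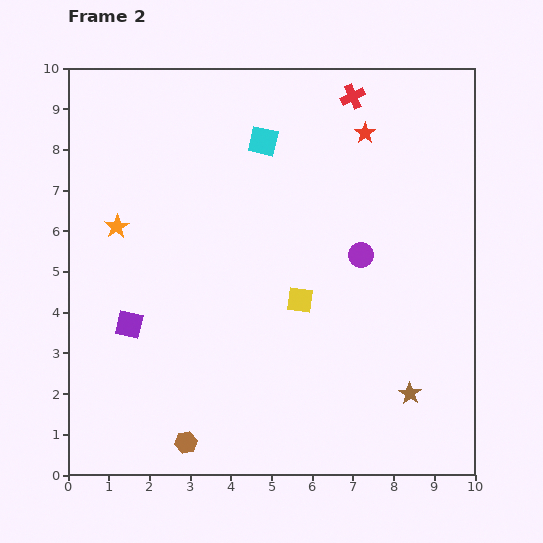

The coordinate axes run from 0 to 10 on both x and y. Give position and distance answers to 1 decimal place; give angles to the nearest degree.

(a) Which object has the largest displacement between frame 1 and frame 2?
the red star

(moved 3.9; next 2.2)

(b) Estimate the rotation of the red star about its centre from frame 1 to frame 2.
17° clockwise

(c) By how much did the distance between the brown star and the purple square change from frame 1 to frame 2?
-0.8

Distance in frame 1: 7.9. Distance in frame 2: 7.1.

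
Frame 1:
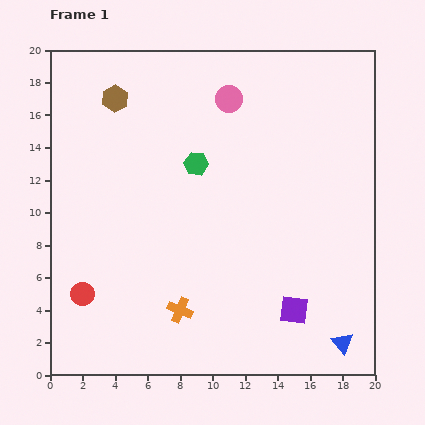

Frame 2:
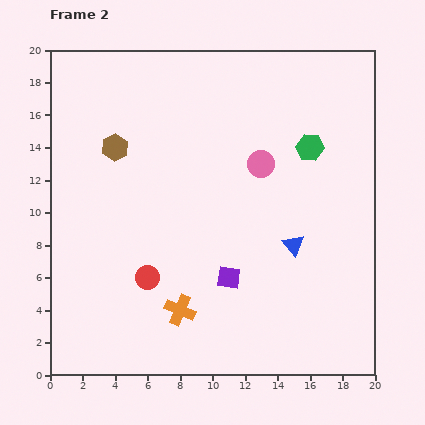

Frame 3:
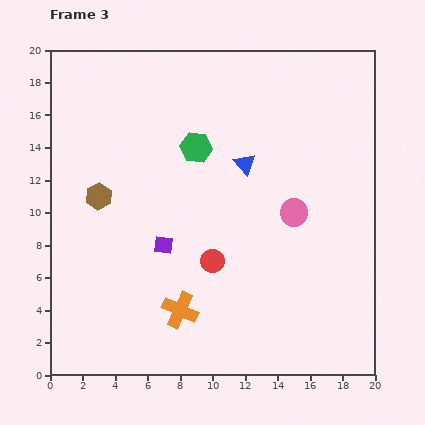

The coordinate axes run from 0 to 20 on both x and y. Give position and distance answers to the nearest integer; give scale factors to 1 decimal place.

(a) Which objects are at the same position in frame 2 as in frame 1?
the orange cross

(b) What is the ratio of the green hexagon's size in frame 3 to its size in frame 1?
1.3×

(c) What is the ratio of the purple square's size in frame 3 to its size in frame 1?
0.7×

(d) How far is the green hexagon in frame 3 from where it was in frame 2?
7

The green hexagon moved from (16, 14) to (9, 14), a distance of √(7² + 0²) ≈ 7.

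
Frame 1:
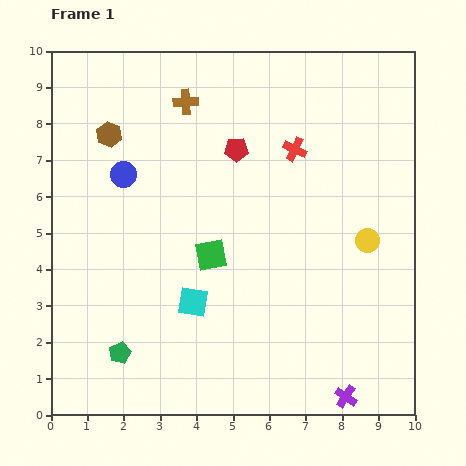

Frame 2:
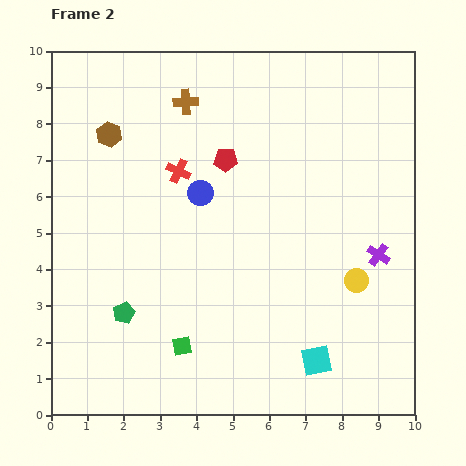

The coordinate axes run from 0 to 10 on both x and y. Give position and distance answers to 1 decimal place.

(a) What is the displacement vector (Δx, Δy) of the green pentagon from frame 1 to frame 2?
(0.1, 1.1)

The green pentagon was at (1.9, 1.7) in frame 1 and (2.0, 2.8) in frame 2.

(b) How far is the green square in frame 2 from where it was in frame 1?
2.6

The green square moved from (4.4, 4.4) to (3.6, 1.9), a distance of √(0.8² + 2.5²) ≈ 2.6.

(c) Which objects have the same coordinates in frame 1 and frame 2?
the brown hexagon, the brown cross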